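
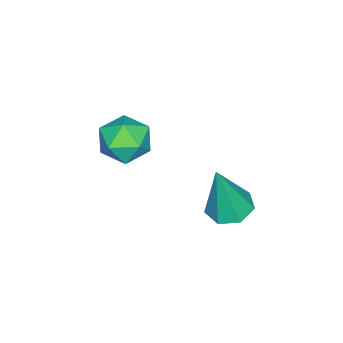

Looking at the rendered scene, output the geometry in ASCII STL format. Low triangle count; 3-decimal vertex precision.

solid 
facet normal -0.744 0.660 -0.102
outer loop
vertex -3.602 -2.571 2.881
vertex -4.094 -3.109 2.987
vertex -3.835 -2.728 3.562
endloop
endfacet
facet normal -0.162 0.972 0.169
outer loop
vertex -3.602 -2.571 2.881
vertex -3.835 -2.728 3.562
vertex -3.123 -2.588 3.44
endloop
endfacet
facet normal 0.374 0.880 -0.294
outer loop
vertex -3.602 -2.571 2.881
vertex -3.123 -2.588 3.44
vertex -2.942 -2.882 2.79
endloop
endfacet
facet normal 0.124 0.511 -0.851
outer loop
vertex -3.602 -2.571 2.881
vertex -2.942 -2.882 2.79
vertex -3.542 -3.203 2.51
endloop
endfacet
facet normal -0.568 0.376 -0.732
outer loop
vertex -3.602 -2.571 2.881
vertex -3.542 -3.203 2.51
vertex -4.094 -3.109 2.987
endloop
endfacet
facet normal 0.008 0.632 0.775
outer loop
vertex -3.123 -2.588 3.44
vertex -3.835 -2.728 3.562
vertex -3.318 -3.137 3.89
endloop
endfacet
facet normal -0.933 0.128 0.335
outer loop
vertex -3.835 -2.728 3.562
vertex -4.094 -3.109 2.987
vertex -3.918 -3.458 3.61
endloop
endfacet
facet normal -0.649 -0.331 -0.685
outer loop
vertex -4.094 -3.109 2.987
vertex -3.542 -3.203 2.51
vertex -3.737 -3.752 2.96
endloop
endfacet
facet normal 0.468 -0.111 -0.877
outer loop
vertex -3.542 -3.203 2.51
vertex -2.942 -2.882 2.79
vertex -3.025 -3.612 2.838
endloop
endfacet
facet normal 0.874 0.484 0.024
outer loop
vertex -2.942 -2.882 2.79
vertex -3.123 -2.588 3.44
vertex -2.766 -3.231 3.413
endloop
endfacet
facet normal -0.124 -0.511 0.851
outer loop
vertex -3.258 -3.769 3.519
vertex -3.318 -3.137 3.89
vertex -3.918 -3.458 3.61
endloop
endfacet
facet normal -0.374 -0.880 0.294
outer loop
vertex -3.258 -3.769 3.519
vertex -3.918 -3.458 3.61
vertex -3.737 -3.752 2.96
endloop
endfacet
facet normal 0.162 -0.972 -0.169
outer loop
vertex -3.258 -3.769 3.519
vertex -3.737 -3.752 2.96
vertex -3.025 -3.612 2.838
endloop
endfacet
facet normal 0.744 -0.660 0.102
outer loop
vertex -3.258 -3.769 3.519
vertex -3.025 -3.612 2.838
vertex -2.766 -3.231 3.413
endloop
endfacet
facet normal 0.568 -0.376 0.732
outer loop
vertex -3.258 -3.769 3.519
vertex -2.766 -3.231 3.413
vertex -3.318 -3.137 3.89
endloop
endfacet
facet normal -0.468 0.111 0.877
outer loop
vertex -3.918 -3.458 3.61
vertex -3.318 -3.137 3.89
vertex -3.835 -2.728 3.562
endloop
endfacet
facet normal -0.874 -0.484 -0.024
outer loop
vertex -3.737 -3.752 2.96
vertex -3.918 -3.458 3.61
vertex -4.094 -3.109 2.987
endloop
endfacet
facet normal -0.008 -0.632 -0.775
outer loop
vertex -3.025 -3.612 2.838
vertex -3.737 -3.752 2.96
vertex -3.542 -3.203 2.51
endloop
endfacet
facet normal 0.933 -0.128 -0.335
outer loop
vertex -2.766 -3.231 3.413
vertex -3.025 -3.612 2.838
vertex -2.942 -2.882 2.79
endloop
endfacet
facet normal 0.649 0.331 0.685
outer loop
vertex -3.318 -3.137 3.89
vertex -2.766 -3.231 3.413
vertex -3.123 -2.588 3.44
endloop
endfacet
facet normal -0.240 0.102 -0.966
outer loop
vertex -3.136 0.079 1.739
vertex -3.522 -0.404 1.784
vertex -3.642 0.197 1.877
endloop
endfacet
facet normal 0.301 0.889 0.344
outer loop
vertex -3.136 0.079 1.739
vertex -3.642 0.197 1.877
vertex -3.118 -0.576 3.416
endloop
endfacet
facet normal -0.239 0.102 -0.966
outer loop
vertex -3.642 0.197 1.877
vertex -3.522 -0.404 1.784
vertex -4.058 -0.137 1.945
endloop
endfacet
facet normal -0.482 0.706 0.519
outer loop
vertex -3.642 0.197 1.877
vertex -4.058 -0.137 1.945
vertex -3.118 -0.576 3.416
endloop
endfacet
facet normal -0.239 0.103 -0.966
outer loop
vertex -4.058 -0.137 1.945
vertex -3.522 -0.404 1.784
vertex -4.07 -0.672 1.891
endloop
endfacet
facet normal -0.847 -0.035 0.531
outer loop
vertex -4.058 -0.137 1.945
vertex -4.07 -0.672 1.891
vertex -3.118 -0.576 3.416
endloop
endfacet
facet normal -0.239 0.102 -0.966
outer loop
vertex -4.07 -0.672 1.891
vertex -3.522 -0.404 1.784
vertex -3.67 -1.005 1.757
endloop
endfacet
facet normal -0.517 -0.771 0.371
outer loop
vertex -4.07 -0.672 1.891
vertex -3.67 -1.005 1.757
vertex -3.118 -0.576 3.416
endloop
endfacet
facet normal -0.239 0.102 -0.966
outer loop
vertex -3.67 -1.005 1.757
vertex -3.522 -0.404 1.784
vertex -3.158 -0.885 1.643
endloop
endfacet
facet normal 0.259 -0.953 0.160
outer loop
vertex -3.67 -1.005 1.757
vertex -3.158 -0.885 1.643
vertex -3.118 -0.576 3.416
endloop
endfacet
facet normal -0.239 0.102 -0.966
outer loop
vertex -3.158 -0.885 1.643
vertex -3.522 -0.404 1.784
vertex -2.92 -0.403 1.635
endloop
endfacet
facet normal 0.896 -0.441 0.057
outer loop
vertex -3.158 -0.885 1.643
vertex -2.92 -0.403 1.635
vertex -3.118 -0.576 3.416
endloop
endfacet
facet normal -0.239 0.101 -0.966
outer loop
vertex -2.92 -0.403 1.635
vertex -3.522 -0.404 1.784
vertex -3.136 0.079 1.739
endloop
endfacet
facet normal 0.915 0.380 0.139
outer loop
vertex -2.92 -0.403 1.635
vertex -3.136 0.079 1.739
vertex -3.118 -0.576 3.416
endloop
endfacet

endsolid


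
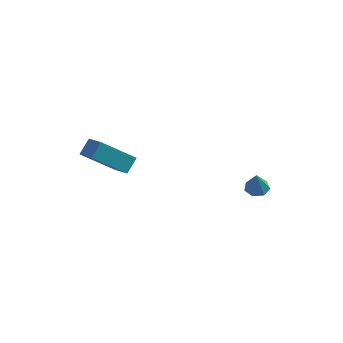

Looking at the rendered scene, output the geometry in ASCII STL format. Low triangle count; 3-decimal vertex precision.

solid 
facet normal -0.784 0.545 -0.298
outer loop
vertex -4.121 -4.544 3.027
vertex -3.92 -3.909 3.661
vertex -2.888 -3.537 1.627
endloop
endfacet
facet normal -0.218 -0.691 -0.689
outer loop
vertex -2.12 -4.071 1.919
vertex -4.121 -4.544 3.027
vertex -2.888 -3.537 1.627
endloop
endfacet
facet normal -0.784 0.545 -0.298
outer loop
vertex -2.888 -3.537 1.627
vertex -3.92 -3.909 3.661
vertex -2.687 -2.901 2.261
endloop
endfacet
facet normal 0.581 0.475 -0.661
outer loop
vertex -2.687 -2.901 2.261
vertex -2.12 -4.071 1.919
vertex -2.888 -3.537 1.627
endloop
endfacet
facet normal -0.581 -0.475 0.660
outer loop
vertex -4.121 -4.544 3.027
vertex -3.152 -4.443 3.953
vertex -3.92 -3.909 3.661
endloop
endfacet
facet normal -0.219 -0.690 -0.690
outer loop
vertex -3.353 -5.079 3.319
vertex -4.121 -4.544 3.027
vertex -2.12 -4.071 1.919
endloop
endfacet
facet normal -0.582 -0.475 0.661
outer loop
vertex -3.353 -5.079 3.319
vertex -3.152 -4.443 3.953
vertex -4.121 -4.544 3.027
endloop
endfacet
facet normal 0.218 0.691 0.689
outer loop
vertex -3.92 -3.909 3.661
vertex -3.152 -4.443 3.953
vertex -2.687 -2.901 2.261
endloop
endfacet
facet normal 0.582 0.475 -0.660
outer loop
vertex -1.919 -3.436 2.553
vertex -2.12 -4.071 1.919
vertex -2.687 -2.901 2.261
endloop
endfacet
facet normal 0.219 0.690 0.689
outer loop
vertex -2.687 -2.901 2.261
vertex -3.152 -4.443 3.953
vertex -1.919 -3.436 2.553
endloop
endfacet
facet normal 0.784 -0.545 0.298
outer loop
vertex -1.919 -3.436 2.553
vertex -3.353 -5.079 3.319
vertex -2.12 -4.071 1.919
endloop
endfacet
facet normal 0.784 -0.545 0.298
outer loop
vertex -3.152 -4.443 3.953
vertex -3.353 -5.079 3.319
vertex -1.919 -3.436 2.553
endloop
endfacet
facet normal -0.077 0.349 -0.934
outer loop
vertex 3.077 -0.666 -0.645
vertex 2.643 -0.305 -0.474
vertex 3.224 -0.203 -0.484
endloop
endfacet
facet normal 0.907 -0.363 0.215
outer loop
vertex 3.077 -0.666 -0.645
vertex 3.224 -0.203 -0.484
vertex 2.737 -0.735 0.674
endloop
endfacet
facet normal -0.078 0.350 -0.933
outer loop
vertex 3.224 -0.203 -0.484
vertex 2.643 -0.305 -0.474
vertex 2.933 0.183 -0.315
endloop
endfacet
facet normal 0.783 0.371 0.500
outer loop
vertex 3.224 -0.203 -0.484
vertex 2.933 0.183 -0.315
vertex 2.737 -0.735 0.674
endloop
endfacet
facet normal -0.077 0.350 -0.934
outer loop
vertex 2.933 0.183 -0.315
vertex 2.643 -0.305 -0.474
vertex 2.424 0.202 -0.266
endloop
endfacet
facet normal 0.093 0.720 0.687
outer loop
vertex 2.933 0.183 -0.315
vertex 2.424 0.202 -0.266
vertex 2.737 -0.735 0.674
endloop
endfacet
facet normal -0.076 0.350 -0.934
outer loop
vertex 2.424 0.202 -0.266
vertex 2.643 -0.305 -0.474
vertex 2.08 -0.161 -0.374
endloop
endfacet
facet normal -0.646 0.423 0.636
outer loop
vertex 2.424 0.202 -0.266
vertex 2.08 -0.161 -0.374
vertex 2.737 -0.735 0.674
endloop
endfacet
facet normal -0.076 0.350 -0.934
outer loop
vertex 2.08 -0.161 -0.374
vertex 2.643 -0.305 -0.474
vertex 2.159 -0.632 -0.557
endloop
endfacet
facet normal -0.874 -0.296 0.385
outer loop
vertex 2.08 -0.161 -0.374
vertex 2.159 -0.632 -0.557
vertex 2.737 -0.735 0.674
endloop
endfacet
facet normal -0.077 0.351 -0.933
outer loop
vertex 2.159 -0.632 -0.557
vertex 2.643 -0.305 -0.474
vertex 2.603 -0.857 -0.678
endloop
endfacet
facet normal -0.422 -0.898 0.123
outer loop
vertex 2.159 -0.632 -0.557
vertex 2.603 -0.857 -0.678
vertex 2.737 -0.735 0.674
endloop
endfacet
facet normal -0.076 0.350 -0.933
outer loop
vertex 2.603 -0.857 -0.678
vertex 2.643 -0.305 -0.474
vertex 3.077 -0.666 -0.645
endloop
endfacet
facet normal 0.371 -0.928 0.047
outer loop
vertex 2.603 -0.857 -0.678
vertex 3.077 -0.666 -0.645
vertex 2.737 -0.735 0.674
endloop
endfacet

endsolid


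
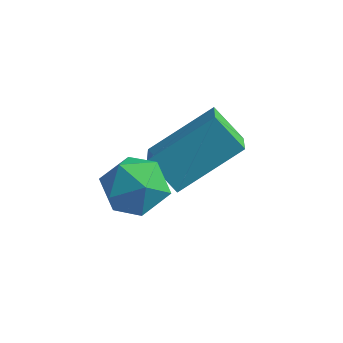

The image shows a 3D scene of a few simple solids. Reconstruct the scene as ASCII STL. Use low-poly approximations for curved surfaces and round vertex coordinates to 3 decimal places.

solid 
facet normal -0.732 0.084 0.676
outer loop
vertex 0.669 2.376 2.829
vertex 0.299 3.113 2.337
vertex -0.24 1.345 1.972
endloop
endfacet
facet normal 0.386 -0.767 0.513
outer loop
vertex 0.441 1.267 1.343
vertex 0.669 2.376 2.829
vertex -0.24 1.345 1.972
endloop
endfacet
facet normal -0.733 0.084 0.675
outer loop
vertex -0.24 1.345 1.972
vertex 0.299 3.113 2.337
vertex -0.61 2.082 1.479
endloop
endfacet
facet normal -0.562 -0.636 -0.529
outer loop
vertex -0.61 2.082 1.479
vertex 0.441 1.267 1.343
vertex -0.24 1.345 1.972
endloop
endfacet
facet normal 0.562 0.636 0.530
outer loop
vertex 0.669 2.376 2.829
vertex 0.98 3.035 1.708
vertex 0.299 3.113 2.337
endloop
endfacet
facet normal 0.385 -0.767 0.513
outer loop
vertex 1.35 2.298 2.201
vertex 0.669 2.376 2.829
vertex 0.441 1.267 1.343
endloop
endfacet
facet normal 0.561 0.636 0.530
outer loop
vertex 1.35 2.298 2.201
vertex 0.98 3.035 1.708
vertex 0.669 2.376 2.829
endloop
endfacet
facet normal -0.386 0.767 -0.513
outer loop
vertex 0.299 3.113 2.337
vertex 0.98 3.035 1.708
vertex -0.61 2.082 1.479
endloop
endfacet
facet normal -0.561 -0.636 -0.530
outer loop
vertex 0.071 2.004 0.851
vertex 0.441 1.267 1.343
vertex -0.61 2.082 1.479
endloop
endfacet
facet normal -0.386 0.767 -0.513
outer loop
vertex -0.61 2.082 1.479
vertex 0.98 3.035 1.708
vertex 0.071 2.004 0.851
endloop
endfacet
facet normal 0.732 -0.083 -0.676
outer loop
vertex 0.071 2.004 0.851
vertex 1.35 2.298 2.201
vertex 0.441 1.267 1.343
endloop
endfacet
facet normal 0.732 -0.084 -0.676
outer loop
vertex 0.98 3.035 1.708
vertex 1.35 2.298 2.201
vertex 0.071 2.004 0.851
endloop
endfacet
facet normal -0.821 0.163 0.547
outer loop
vertex -0.786 0.464 1.948
vertex -0.374 0.498 2.556
vertex -0.51 1.109 2.17
endloop
endfacet
facet normal -0.899 0.423 -0.112
outer loop
vertex -0.786 0.464 1.948
vertex -0.51 1.109 2.17
vertex -0.504 0.933 1.455
endloop
endfacet
facet normal -0.811 -0.115 -0.573
outer loop
vertex -0.786 0.464 1.948
vertex -0.504 0.933 1.455
vertex -0.363 0.212 1.4
endloop
endfacet
facet normal -0.679 -0.707 -0.199
outer loop
vertex -0.786 0.464 1.948
vertex -0.363 0.212 1.4
vertex -0.283 -0.056 2.081
endloop
endfacet
facet normal -0.685 -0.536 0.494
outer loop
vertex -0.786 0.464 1.948
vertex -0.283 -0.056 2.081
vertex -0.374 0.498 2.556
endloop
endfacet
facet normal -0.378 0.898 -0.224
outer loop
vertex -0.504 0.933 1.455
vertex -0.51 1.109 2.17
vertex 0.083 1.256 1.759
endloop
endfacet
facet normal -0.252 0.476 0.842
outer loop
vertex -0.51 1.109 2.17
vertex -0.374 0.498 2.556
vertex 0.163 0.988 2.44
endloop
endfacet
facet normal -0.032 -0.654 0.756
outer loop
vertex -0.374 0.498 2.556
vertex -0.283 -0.056 2.081
vertex 0.304 0.267 2.385
endloop
endfacet
facet normal -0.021 -0.931 -0.364
outer loop
vertex -0.283 -0.056 2.081
vertex -0.363 0.212 1.4
vertex 0.31 0.091 1.67
endloop
endfacet
facet normal -0.235 0.028 -0.971
outer loop
vertex -0.363 0.212 1.4
vertex -0.504 0.933 1.455
vertex 0.174 0.702 1.284
endloop
endfacet
facet normal 0.679 0.707 0.199
outer loop
vertex 0.586 0.736 1.892
vertex 0.083 1.256 1.759
vertex 0.163 0.988 2.44
endloop
endfacet
facet normal 0.811 0.115 0.573
outer loop
vertex 0.586 0.736 1.892
vertex 0.163 0.988 2.44
vertex 0.304 0.267 2.385
endloop
endfacet
facet normal 0.899 -0.423 0.112
outer loop
vertex 0.586 0.736 1.892
vertex 0.304 0.267 2.385
vertex 0.31 0.091 1.67
endloop
endfacet
facet normal 0.821 -0.163 -0.547
outer loop
vertex 0.586 0.736 1.892
vertex 0.31 0.091 1.67
vertex 0.174 0.702 1.284
endloop
endfacet
facet normal 0.685 0.536 -0.494
outer loop
vertex 0.586 0.736 1.892
vertex 0.174 0.702 1.284
vertex 0.083 1.256 1.759
endloop
endfacet
facet normal 0.021 0.931 0.364
outer loop
vertex 0.163 0.988 2.44
vertex 0.083 1.256 1.759
vertex -0.51 1.109 2.17
endloop
endfacet
facet normal 0.235 -0.028 0.971
outer loop
vertex 0.304 0.267 2.385
vertex 0.163 0.988 2.44
vertex -0.374 0.498 2.556
endloop
endfacet
facet normal 0.378 -0.898 0.224
outer loop
vertex 0.31 0.091 1.67
vertex 0.304 0.267 2.385
vertex -0.283 -0.056 2.081
endloop
endfacet
facet normal 0.252 -0.476 -0.842
outer loop
vertex 0.174 0.702 1.284
vertex 0.31 0.091 1.67
vertex -0.363 0.212 1.4
endloop
endfacet
facet normal 0.032 0.654 -0.756
outer loop
vertex 0.083 1.256 1.759
vertex 0.174 0.702 1.284
vertex -0.504 0.933 1.455
endloop
endfacet

endsolid


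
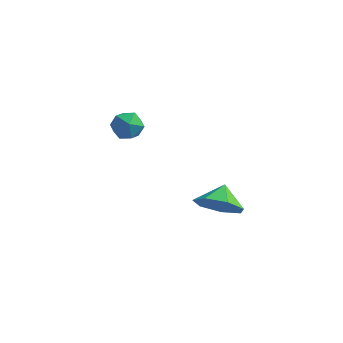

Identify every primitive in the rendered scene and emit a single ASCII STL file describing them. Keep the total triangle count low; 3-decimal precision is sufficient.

solid 
facet normal 0.074 -0.820 -0.567
outer loop
vertex 4.178 -4.731 -2.236
vertex 3.658 -4.278 -2.959
vertex 4.647 -4.288 -2.816
endloop
endfacet
facet normal 0.579 0.351 0.736
outer loop
vertex 4.178 -4.731 -2.236
vertex 4.647 -4.288 -2.816
vertex 3.582 -3.442 -2.381
endloop
endfacet
facet normal 0.074 -0.821 -0.566
outer loop
vertex 4.647 -4.288 -2.816
vertex 3.658 -4.278 -2.959
vertex 4.371 -3.838 -3.504
endloop
endfacet
facet normal 0.659 0.723 0.208
outer loop
vertex 4.647 -4.288 -2.816
vertex 4.371 -3.838 -3.504
vertex 3.582 -3.442 -2.381
endloop
endfacet
facet normal 0.074 -0.821 -0.566
outer loop
vertex 4.371 -3.838 -3.504
vertex 3.658 -4.278 -2.959
vertex 3.558 -3.719 -3.782
endloop
endfacet
facet normal 0.206 0.959 -0.193
outer loop
vertex 4.371 -3.838 -3.504
vertex 3.558 -3.719 -3.782
vertex 3.582 -3.442 -2.381
endloop
endfacet
facet normal 0.074 -0.821 -0.566
outer loop
vertex 3.558 -3.719 -3.782
vertex 3.658 -4.278 -2.959
vertex 2.82 -4.022 -3.44
endloop
endfacet
facet normal -0.440 0.882 -0.167
outer loop
vertex 3.558 -3.719 -3.782
vertex 2.82 -4.022 -3.44
vertex 3.582 -3.442 -2.381
endloop
endfacet
facet normal 0.075 -0.821 -0.567
outer loop
vertex 2.82 -4.022 -3.44
vertex 3.658 -4.278 -2.959
vertex 2.713 -4.518 -2.736
endloop
endfacet
facet normal -0.791 0.550 0.268
outer loop
vertex 2.82 -4.022 -3.44
vertex 2.713 -4.518 -2.736
vertex 3.582 -3.442 -2.381
endloop
endfacet
facet normal 0.074 -0.820 -0.567
outer loop
vertex 2.713 -4.518 -2.736
vertex 3.658 -4.278 -2.959
vertex 3.317 -4.834 -2.2
endloop
endfacet
facet normal -0.584 0.213 0.783
outer loop
vertex 2.713 -4.518 -2.736
vertex 3.317 -4.834 -2.2
vertex 3.582 -3.442 -2.381
endloop
endfacet
facet normal 0.074 -0.820 -0.567
outer loop
vertex 3.317 -4.834 -2.2
vertex 3.658 -4.278 -2.959
vertex 4.178 -4.731 -2.236
endloop
endfacet
facet normal 0.027 0.124 0.992
outer loop
vertex 3.317 -4.834 -2.2
vertex 4.178 -4.731 -2.236
vertex 3.582 -3.442 -2.381
endloop
endfacet
facet normal -0.809 0.553 -0.202
outer loop
vertex -1.234 -1.586 -1.801
vertex -1.66 -2.074 -1.431
vertex -1.355 -1.496 -1.07
endloop
endfacet
facet normal -0.227 0.961 -0.156
outer loop
vertex -1.234 -1.586 -1.801
vertex -1.355 -1.496 -1.07
vertex -0.674 -1.381 -1.352
endloop
endfacet
facet normal 0.245 0.729 -0.639
outer loop
vertex -1.234 -1.586 -1.801
vertex -0.674 -1.381 -1.352
vertex -0.557 -1.889 -1.887
endloop
endfacet
facet normal -0.045 0.177 -0.983
outer loop
vertex -1.234 -1.586 -1.801
vertex -0.557 -1.889 -1.887
vertex -1.167 -2.317 -1.936
endloop
endfacet
facet normal -0.697 0.068 -0.713
outer loop
vertex -1.234 -1.586 -1.801
vertex -1.167 -2.317 -1.936
vertex -1.66 -2.074 -1.431
endloop
endfacet
facet normal 0.057 0.869 0.492
outer loop
vertex -0.674 -1.381 -1.352
vertex -1.355 -1.496 -1.07
vertex -0.753 -1.743 -0.704
endloop
endfacet
facet normal -0.885 0.206 0.417
outer loop
vertex -1.355 -1.496 -1.07
vertex -1.66 -2.074 -1.431
vertex -1.363 -2.171 -0.753
endloop
endfacet
facet normal -0.705 -0.579 -0.409
outer loop
vertex -1.66 -2.074 -1.431
vertex -1.167 -2.317 -1.936
vertex -1.246 -2.679 -1.288
endloop
endfacet
facet normal 0.350 -0.402 -0.846
outer loop
vertex -1.167 -2.317 -1.936
vertex -0.557 -1.889 -1.887
vertex -0.565 -2.564 -1.57
endloop
endfacet
facet normal 0.821 0.493 -0.289
outer loop
vertex -0.557 -1.889 -1.887
vertex -0.674 -1.381 -1.352
vertex -0.26 -1.986 -1.209
endloop
endfacet
facet normal 0.045 -0.177 0.983
outer loop
vertex -0.686 -2.474 -0.839
vertex -0.753 -1.743 -0.704
vertex -1.363 -2.171 -0.753
endloop
endfacet
facet normal -0.245 -0.729 0.639
outer loop
vertex -0.686 -2.474 -0.839
vertex -1.363 -2.171 -0.753
vertex -1.246 -2.679 -1.288
endloop
endfacet
facet normal 0.227 -0.961 0.156
outer loop
vertex -0.686 -2.474 -0.839
vertex -1.246 -2.679 -1.288
vertex -0.565 -2.564 -1.57
endloop
endfacet
facet normal 0.809 -0.553 0.202
outer loop
vertex -0.686 -2.474 -0.839
vertex -0.565 -2.564 -1.57
vertex -0.26 -1.986 -1.209
endloop
endfacet
facet normal 0.697 -0.068 0.713
outer loop
vertex -0.686 -2.474 -0.839
vertex -0.26 -1.986 -1.209
vertex -0.753 -1.743 -0.704
endloop
endfacet
facet normal -0.350 0.402 0.846
outer loop
vertex -1.363 -2.171 -0.753
vertex -0.753 -1.743 -0.704
vertex -1.355 -1.496 -1.07
endloop
endfacet
facet normal -0.821 -0.493 0.289
outer loop
vertex -1.246 -2.679 -1.288
vertex -1.363 -2.171 -0.753
vertex -1.66 -2.074 -1.431
endloop
endfacet
facet normal -0.057 -0.869 -0.492
outer loop
vertex -0.565 -2.564 -1.57
vertex -1.246 -2.679 -1.288
vertex -1.167 -2.317 -1.936
endloop
endfacet
facet normal 0.885 -0.206 -0.417
outer loop
vertex -0.26 -1.986 -1.209
vertex -0.565 -2.564 -1.57
vertex -0.557 -1.889 -1.887
endloop
endfacet
facet normal 0.705 0.579 0.409
outer loop
vertex -0.753 -1.743 -0.704
vertex -0.26 -1.986 -1.209
vertex -0.674 -1.381 -1.352
endloop
endfacet

endsolid


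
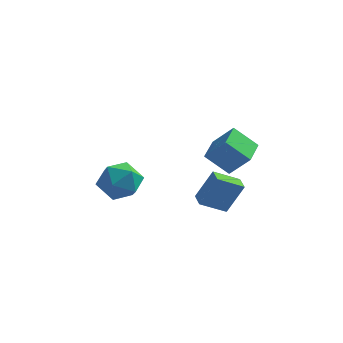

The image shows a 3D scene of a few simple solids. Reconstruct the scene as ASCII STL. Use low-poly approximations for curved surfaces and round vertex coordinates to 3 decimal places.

solid 
facet normal -0.798 -0.377 0.471
outer loop
vertex 2.892 -2.173 -2.134
vertex 2.539 -1.422 -2.13
vertex 2.173 -2.502 -3.616
endloop
endfacet
facet normal 0.425 -0.905 -0.005
outer loop
vertex 3.281 -1.978 -4.27
vertex 2.892 -2.173 -2.134
vertex 2.173 -2.502 -3.616
endloop
endfacet
facet normal -0.798 -0.377 0.471
outer loop
vertex 2.173 -2.502 -3.616
vertex 2.539 -1.422 -2.13
vertex 1.82 -1.751 -3.612
endloop
endfacet
facet normal -0.428 -0.196 -0.882
outer loop
vertex 1.82 -1.751 -3.612
vertex 3.281 -1.978 -4.27
vertex 2.173 -2.502 -3.616
endloop
endfacet
facet normal 0.428 0.196 0.882
outer loop
vertex 2.892 -2.173 -2.134
vertex 3.647 -0.898 -2.784
vertex 2.539 -1.422 -2.13
endloop
endfacet
facet normal 0.425 -0.905 -0.005
outer loop
vertex 4.0 -1.649 -2.788
vertex 2.892 -2.173 -2.134
vertex 3.281 -1.978 -4.27
endloop
endfacet
facet normal 0.428 0.196 0.882
outer loop
vertex 4.0 -1.649 -2.788
vertex 3.647 -0.898 -2.784
vertex 2.892 -2.173 -2.134
endloop
endfacet
facet normal -0.425 0.905 0.005
outer loop
vertex 2.539 -1.422 -2.13
vertex 3.647 -0.898 -2.784
vertex 1.82 -1.751 -3.612
endloop
endfacet
facet normal -0.428 -0.196 -0.882
outer loop
vertex 2.928 -1.227 -4.266
vertex 3.281 -1.978 -4.27
vertex 1.82 -1.751 -3.612
endloop
endfacet
facet normal -0.425 0.905 0.005
outer loop
vertex 1.82 -1.751 -3.612
vertex 3.647 -0.898 -2.784
vertex 2.928 -1.227 -4.266
endloop
endfacet
facet normal 0.798 0.377 -0.471
outer loop
vertex 2.928 -1.227 -4.266
vertex 4.0 -1.649 -2.788
vertex 3.281 -1.978 -4.27
endloop
endfacet
facet normal 0.798 0.377 -0.471
outer loop
vertex 3.647 -0.898 -2.784
vertex 4.0 -1.649 -2.788
vertex 2.928 -1.227 -4.266
endloop
endfacet
facet normal -0.753 -0.019 0.658
outer loop
vertex 3.622 -4.156 1.383
vertex 3.694 -2.774 1.506
vertex 2.697 -4.014 0.328
endloop
endfacet
facet normal -0.051 -0.995 -0.089
outer loop
vertex 3.766 -3.986 -0.606
vertex 3.622 -4.156 1.383
vertex 2.697 -4.014 0.328
endloop
endfacet
facet normal -0.753 -0.019 0.658
outer loop
vertex 2.697 -4.014 0.328
vertex 3.694 -2.774 1.506
vertex 2.769 -2.632 0.451
endloop
endfacet
facet normal -0.656 0.101 -0.748
outer loop
vertex 2.769 -2.632 0.451
vertex 3.766 -3.986 -0.606
vertex 2.697 -4.014 0.328
endloop
endfacet
facet normal 0.656 -0.101 0.748
outer loop
vertex 3.622 -4.156 1.383
vertex 4.763 -2.746 0.572
vertex 3.694 -2.774 1.506
endloop
endfacet
facet normal -0.051 -0.995 -0.089
outer loop
vertex 4.691 -4.128 0.449
vertex 3.622 -4.156 1.383
vertex 3.766 -3.986 -0.606
endloop
endfacet
facet normal 0.656 -0.101 0.748
outer loop
vertex 4.691 -4.128 0.449
vertex 4.763 -2.746 0.572
vertex 3.622 -4.156 1.383
endloop
endfacet
facet normal 0.051 0.995 0.089
outer loop
vertex 3.694 -2.774 1.506
vertex 4.763 -2.746 0.572
vertex 2.769 -2.632 0.451
endloop
endfacet
facet normal -0.656 0.101 -0.748
outer loop
vertex 3.838 -2.604 -0.483
vertex 3.766 -3.986 -0.606
vertex 2.769 -2.632 0.451
endloop
endfacet
facet normal 0.051 0.995 0.089
outer loop
vertex 2.769 -2.632 0.451
vertex 4.763 -2.746 0.572
vertex 3.838 -2.604 -0.483
endloop
endfacet
facet normal 0.753 0.019 -0.658
outer loop
vertex 3.838 -2.604 -0.483
vertex 4.691 -4.128 0.449
vertex 3.766 -3.986 -0.606
endloop
endfacet
facet normal 0.753 0.019 -0.658
outer loop
vertex 4.763 -2.746 0.572
vertex 4.691 -4.128 0.449
vertex 3.838 -2.604 -0.483
endloop
endfacet
facet normal -0.950 0.162 -0.268
outer loop
vertex -2.125 -1.775 -3.759
vertex -2.476 -2.531 -2.973
vertex -2.366 -1.425 -2.695
endloop
endfacet
facet normal -0.554 0.746 -0.371
outer loop
vertex -2.125 -1.775 -3.759
vertex -2.366 -1.425 -2.695
vertex -1.446 -1.012 -3.239
endloop
endfacet
facet normal -0.022 0.577 -0.817
outer loop
vertex -2.125 -1.775 -3.759
vertex -1.446 -1.012 -3.239
vertex -0.987 -1.864 -3.853
endloop
endfacet
facet normal -0.090 -0.112 -0.990
outer loop
vertex -2.125 -1.775 -3.759
vertex -0.987 -1.864 -3.853
vertex -1.623 -2.803 -3.689
endloop
endfacet
facet normal -0.664 -0.368 -0.651
outer loop
vertex -2.125 -1.775 -3.759
vertex -1.623 -2.803 -3.689
vertex -2.476 -2.531 -2.973
endloop
endfacet
facet normal -0.266 0.929 0.256
outer loop
vertex -1.446 -1.012 -3.239
vertex -2.366 -1.425 -2.695
vertex -1.377 -1.297 -2.131
endloop
endfacet
facet normal -0.907 -0.016 0.422
outer loop
vertex -2.366 -1.425 -2.695
vertex -2.476 -2.531 -2.973
vertex -2.013 -2.236 -1.967
endloop
endfacet
facet normal -0.444 -0.874 -0.197
outer loop
vertex -2.476 -2.531 -2.973
vertex -1.623 -2.803 -3.689
vertex -1.554 -3.088 -2.581
endloop
endfacet
facet normal 0.484 -0.458 -0.745
outer loop
vertex -1.623 -2.803 -3.689
vertex -0.987 -1.864 -3.853
vertex -0.634 -2.675 -3.125
endloop
endfacet
facet normal 0.594 0.656 -0.466
outer loop
vertex -0.987 -1.864 -3.853
vertex -1.446 -1.012 -3.239
vertex -0.524 -1.569 -2.847
endloop
endfacet
facet normal 0.090 0.112 0.990
outer loop
vertex -0.875 -2.325 -2.061
vertex -1.377 -1.297 -2.131
vertex -2.013 -2.236 -1.967
endloop
endfacet
facet normal 0.022 -0.577 0.817
outer loop
vertex -0.875 -2.325 -2.061
vertex -2.013 -2.236 -1.967
vertex -1.554 -3.088 -2.581
endloop
endfacet
facet normal 0.554 -0.746 0.371
outer loop
vertex -0.875 -2.325 -2.061
vertex -1.554 -3.088 -2.581
vertex -0.634 -2.675 -3.125
endloop
endfacet
facet normal 0.950 -0.162 0.268
outer loop
vertex -0.875 -2.325 -2.061
vertex -0.634 -2.675 -3.125
vertex -0.524 -1.569 -2.847
endloop
endfacet
facet normal 0.664 0.368 0.651
outer loop
vertex -0.875 -2.325 -2.061
vertex -0.524 -1.569 -2.847
vertex -1.377 -1.297 -2.131
endloop
endfacet
facet normal -0.484 0.458 0.745
outer loop
vertex -2.013 -2.236 -1.967
vertex -1.377 -1.297 -2.131
vertex -2.366 -1.425 -2.695
endloop
endfacet
facet normal -0.594 -0.656 0.466
outer loop
vertex -1.554 -3.088 -2.581
vertex -2.013 -2.236 -1.967
vertex -2.476 -2.531 -2.973
endloop
endfacet
facet normal 0.266 -0.929 -0.256
outer loop
vertex -0.634 -2.675 -3.125
vertex -1.554 -3.088 -2.581
vertex -1.623 -2.803 -3.689
endloop
endfacet
facet normal 0.907 0.016 -0.422
outer loop
vertex -0.524 -1.569 -2.847
vertex -0.634 -2.675 -3.125
vertex -0.987 -1.864 -3.853
endloop
endfacet
facet normal 0.444 0.874 0.197
outer loop
vertex -1.377 -1.297 -2.131
vertex -0.524 -1.569 -2.847
vertex -1.446 -1.012 -3.239
endloop
endfacet

endsolid


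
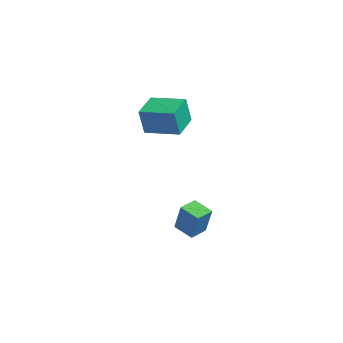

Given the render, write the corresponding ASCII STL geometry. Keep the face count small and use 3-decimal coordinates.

solid 
facet normal -0.829 -0.403 0.388
outer loop
vertex 2.485 -4.418 -2.707
vertex 2.086 -3.402 -2.504
vertex 1.654 -4.394 -4.46
endloop
endfacet
facet normal 0.360 -0.915 -0.183
outer loop
vertex 2.714 -3.878 -4.956
vertex 2.485 -4.418 -2.707
vertex 1.654 -4.394 -4.46
endloop
endfacet
facet normal -0.829 -0.404 0.388
outer loop
vertex 1.654 -4.394 -4.46
vertex 2.086 -3.402 -2.504
vertex 1.254 -3.378 -4.257
endloop
endfacet
facet normal -0.429 0.012 -0.903
outer loop
vertex 1.254 -3.378 -4.257
vertex 2.714 -3.878 -4.956
vertex 1.654 -4.394 -4.46
endloop
endfacet
facet normal 0.429 -0.012 0.903
outer loop
vertex 2.485 -4.418 -2.707
vertex 3.146 -2.886 -3.0
vertex 2.086 -3.402 -2.504
endloop
endfacet
facet normal 0.359 -0.915 -0.183
outer loop
vertex 3.546 -3.902 -3.203
vertex 2.485 -4.418 -2.707
vertex 2.714 -3.878 -4.956
endloop
endfacet
facet normal 0.428 -0.012 0.904
outer loop
vertex 3.546 -3.902 -3.203
vertex 3.146 -2.886 -3.0
vertex 2.485 -4.418 -2.707
endloop
endfacet
facet normal -0.360 0.915 0.183
outer loop
vertex 2.086 -3.402 -2.504
vertex 3.146 -2.886 -3.0
vertex 1.254 -3.378 -4.257
endloop
endfacet
facet normal -0.428 0.012 -0.904
outer loop
vertex 2.315 -2.862 -4.753
vertex 2.714 -3.878 -4.956
vertex 1.254 -3.378 -4.257
endloop
endfacet
facet normal -0.359 0.915 0.183
outer loop
vertex 1.254 -3.378 -4.257
vertex 3.146 -2.886 -3.0
vertex 2.315 -2.862 -4.753
endloop
endfacet
facet normal 0.829 0.403 -0.388
outer loop
vertex 2.315 -2.862 -4.753
vertex 3.546 -3.902 -3.203
vertex 2.714 -3.878 -4.956
endloop
endfacet
facet normal 0.829 0.404 -0.387
outer loop
vertex 3.146 -2.886 -3.0
vertex 3.546 -3.902 -3.203
vertex 2.315 -2.862 -4.753
endloop
endfacet
facet normal -0.660 0.694 0.289
outer loop
vertex -1.951 -4.134 3.897
vertex -0.426 -2.741 4.037
vertex -2.209 -3.684 2.225
endloop
endfacet
facet normal -0.736 -0.673 -0.068
outer loop
vertex -1.014 -4.939 1.703
vertex -1.951 -4.134 3.897
vertex -2.209 -3.684 2.225
endloop
endfacet
facet normal -0.660 0.693 0.289
outer loop
vertex -2.209 -3.684 2.225
vertex -0.426 -2.741 4.037
vertex -0.684 -2.291 2.366
endloop
endfacet
facet normal -0.147 0.257 -0.955
outer loop
vertex -0.684 -2.291 2.366
vertex -1.014 -4.939 1.703
vertex -2.209 -3.684 2.225
endloop
endfacet
facet normal 0.147 -0.257 0.955
outer loop
vertex -1.951 -4.134 3.897
vertex 0.769 -3.996 3.515
vertex -0.426 -2.741 4.037
endloop
endfacet
facet normal -0.736 -0.673 -0.068
outer loop
vertex -0.756 -5.389 3.374
vertex -1.951 -4.134 3.897
vertex -1.014 -4.939 1.703
endloop
endfacet
facet normal 0.147 -0.258 0.955
outer loop
vertex -0.756 -5.389 3.374
vertex 0.769 -3.996 3.515
vertex -1.951 -4.134 3.897
endloop
endfacet
facet normal 0.736 0.673 0.068
outer loop
vertex -0.426 -2.741 4.037
vertex 0.769 -3.996 3.515
vertex -0.684 -2.291 2.366
endloop
endfacet
facet normal -0.148 0.257 -0.955
outer loop
vertex 0.511 -3.546 1.843
vertex -1.014 -4.939 1.703
vertex -0.684 -2.291 2.366
endloop
endfacet
facet normal 0.736 0.673 0.068
outer loop
vertex -0.684 -2.291 2.366
vertex 0.769 -3.996 3.515
vertex 0.511 -3.546 1.843
endloop
endfacet
facet normal 0.660 -0.694 -0.289
outer loop
vertex 0.511 -3.546 1.843
vertex -0.756 -5.389 3.374
vertex -1.014 -4.939 1.703
endloop
endfacet
facet normal 0.660 -0.694 -0.289
outer loop
vertex 0.769 -3.996 3.515
vertex -0.756 -5.389 3.374
vertex 0.511 -3.546 1.843
endloop
endfacet

endsolid


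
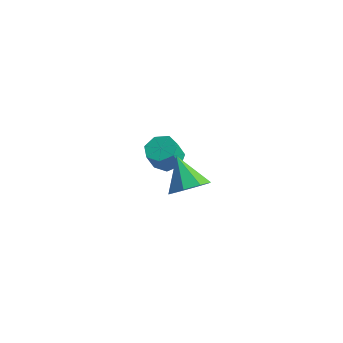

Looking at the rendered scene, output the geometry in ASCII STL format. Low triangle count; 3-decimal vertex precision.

solid 
facet normal -0.033 0.451 -0.892
outer loop
vertex -1.994 1.802 -3.432
vertex -2.57 1.236 -3.697
vertex -2.699 1.984 -3.314
endloop
endfacet
facet normal 0.292 0.858 0.422
outer loop
vertex -1.994 1.802 -3.432
vertex -2.699 1.984 -3.314
vertex -1.953 1.23 -2.298
endloop
endfacet
facet normal 0.292 0.858 0.423
outer loop
vertex -1.953 1.23 -2.298
vertex -2.699 1.984 -3.314
vertex -2.658 1.412 -2.181
endloop
endfacet
facet normal 0.032 -0.450 0.892
outer loop
vertex -1.953 1.23 -2.298
vertex -2.658 1.412 -2.181
vertex -2.53 0.664 -2.563
endloop
endfacet
facet normal -0.032 0.451 -0.892
outer loop
vertex -2.699 1.984 -3.314
vertex -2.57 1.236 -3.697
vertex -3.307 1.603 -3.485
endloop
endfacet
facet normal -0.565 0.728 0.388
outer loop
vertex -2.699 1.984 -3.314
vertex -3.307 1.603 -3.485
vertex -2.658 1.412 -2.181
endloop
endfacet
facet normal -0.565 0.728 0.388
outer loop
vertex -2.658 1.412 -2.181
vertex -3.307 1.603 -3.485
vertex -3.266 1.031 -2.352
endloop
endfacet
facet normal 0.031 -0.450 0.892
outer loop
vertex -2.658 1.412 -2.181
vertex -3.266 1.031 -2.352
vertex -2.53 0.664 -2.563
endloop
endfacet
facet normal -0.032 0.451 -0.892
outer loop
vertex -3.307 1.603 -3.485
vertex -2.57 1.236 -3.697
vertex -3.36 0.946 -3.815
endloop
endfacet
facet normal -0.997 0.050 0.061
outer loop
vertex -3.307 1.603 -3.485
vertex -3.36 0.946 -3.815
vertex -3.266 1.031 -2.352
endloop
endfacet
facet normal -0.997 0.051 0.061
outer loop
vertex -3.266 1.031 -2.352
vertex -3.36 0.946 -3.815
vertex -3.32 0.374 -2.682
endloop
endfacet
facet normal 0.031 -0.451 0.892
outer loop
vertex -3.266 1.031 -2.352
vertex -3.32 0.374 -2.682
vertex -2.53 0.664 -2.563
endloop
endfacet
facet normal -0.032 0.450 -0.892
outer loop
vertex -3.36 0.946 -3.815
vertex -2.57 1.236 -3.697
vertex -2.819 0.507 -4.056
endloop
endfacet
facet normal -0.679 -0.665 -0.312
outer loop
vertex -3.36 0.946 -3.815
vertex -2.819 0.507 -4.056
vertex -3.32 0.374 -2.682
endloop
endfacet
facet normal -0.678 -0.666 -0.312
outer loop
vertex -3.32 0.374 -2.682
vertex -2.819 0.507 -4.056
vertex -2.778 -0.065 -2.923
endloop
endfacet
facet normal 0.031 -0.451 0.892
outer loop
vertex -3.32 0.374 -2.682
vertex -2.778 -0.065 -2.923
vertex -2.53 0.664 -2.563
endloop
endfacet
facet normal -0.031 0.450 -0.892
outer loop
vertex -2.819 0.507 -4.056
vertex -2.57 1.236 -3.697
vertex -2.09 0.617 -4.026
endloop
endfacet
facet normal 0.151 -0.880 -0.450
outer loop
vertex -2.819 0.507 -4.056
vertex -2.09 0.617 -4.026
vertex -2.778 -0.065 -2.923
endloop
endfacet
facet normal 0.152 -0.880 -0.450
outer loop
vertex -2.778 -0.065 -2.923
vertex -2.09 0.617 -4.026
vertex -2.05 0.045 -2.893
endloop
endfacet
facet normal 0.031 -0.451 0.892
outer loop
vertex -2.778 -0.065 -2.923
vertex -2.05 0.045 -2.893
vertex -2.53 0.664 -2.563
endloop
endfacet
facet normal -0.031 0.450 -0.892
outer loop
vertex -2.09 0.617 -4.026
vertex -2.57 1.236 -3.697
vertex -1.723 1.193 -3.748
endloop
endfacet
facet normal 0.867 -0.432 -0.249
outer loop
vertex -2.09 0.617 -4.026
vertex -1.723 1.193 -3.748
vertex -2.05 0.045 -2.893
endloop
endfacet
facet normal 0.866 -0.433 -0.250
outer loop
vertex -2.05 0.045 -2.893
vertex -1.723 1.193 -3.748
vertex -1.682 0.621 -2.615
endloop
endfacet
facet normal 0.032 -0.451 0.892
outer loop
vertex -2.05 0.045 -2.893
vertex -1.682 0.621 -2.615
vertex -2.53 0.664 -2.563
endloop
endfacet
facet normal -0.031 0.449 -0.893
outer loop
vertex -1.723 1.193 -3.748
vertex -2.57 1.236 -3.697
vertex -1.994 1.802 -3.432
endloop
endfacet
facet normal 0.930 0.342 0.139
outer loop
vertex -1.723 1.193 -3.748
vertex -1.994 1.802 -3.432
vertex -1.682 0.621 -2.615
endloop
endfacet
facet normal 0.930 0.341 0.139
outer loop
vertex -1.682 0.621 -2.615
vertex -1.994 1.802 -3.432
vertex -1.953 1.23 -2.298
endloop
endfacet
facet normal 0.032 -0.450 0.892
outer loop
vertex -1.682 0.621 -2.615
vertex -1.953 1.23 -2.298
vertex -2.53 0.664 -2.563
endloop
endfacet
facet normal 0.659 -0.257 -0.707
outer loop
vertex 4.251 -4.224 1.633
vertex 3.543 -4.117 0.934
vertex 4.224 -3.513 1.349
endloop
endfacet
facet normal 0.361 0.358 0.861
outer loop
vertex 4.251 -4.224 1.633
vertex 4.224 -3.513 1.349
vertex 2.377 -3.663 2.186
endloop
endfacet
facet normal 0.659 -0.257 -0.707
outer loop
vertex 4.224 -3.513 1.349
vertex 3.543 -4.117 0.934
vertex 3.798 -3.157 0.822
endloop
endfacet
facet normal 0.143 0.870 0.472
outer loop
vertex 4.224 -3.513 1.349
vertex 3.798 -3.157 0.822
vertex 2.377 -3.663 2.186
endloop
endfacet
facet normal 0.659 -0.257 -0.707
outer loop
vertex 3.798 -3.157 0.822
vertex 3.543 -4.117 0.934
vertex 3.223 -3.363 0.361
endloop
endfacet
facet normal -0.336 0.942 -0.001
outer loop
vertex 3.798 -3.157 0.822
vertex 3.223 -3.363 0.361
vertex 2.377 -3.663 2.186
endloop
endfacet
facet normal 0.658 -0.258 -0.707
outer loop
vertex 3.223 -3.363 0.361
vertex 3.543 -4.117 0.934
vertex 2.835 -4.011 0.236
endloop
endfacet
facet normal -0.798 0.532 -0.282
outer loop
vertex 3.223 -3.363 0.361
vertex 2.835 -4.011 0.236
vertex 2.377 -3.663 2.186
endloop
endfacet
facet normal 0.659 -0.257 -0.707
outer loop
vertex 2.835 -4.011 0.236
vertex 3.543 -4.117 0.934
vertex 2.862 -4.722 0.52
endloop
endfacet
facet normal -0.971 -0.119 -0.207
outer loop
vertex 2.835 -4.011 0.236
vertex 2.862 -4.722 0.52
vertex 2.377 -3.663 2.186
endloop
endfacet
facet normal 0.658 -0.257 -0.707
outer loop
vertex 2.862 -4.722 0.52
vertex 3.543 -4.117 0.934
vertex 3.288 -5.078 1.046
endloop
endfacet
facet normal -0.753 -0.632 0.182
outer loop
vertex 2.862 -4.722 0.52
vertex 3.288 -5.078 1.046
vertex 2.377 -3.663 2.186
endloop
endfacet
facet normal 0.658 -0.257 -0.708
outer loop
vertex 3.288 -5.078 1.046
vertex 3.543 -4.117 0.934
vertex 3.864 -4.872 1.507
endloop
endfacet
facet normal -0.273 -0.704 0.656
outer loop
vertex 3.288 -5.078 1.046
vertex 3.864 -4.872 1.507
vertex 2.377 -3.663 2.186
endloop
endfacet
facet normal 0.659 -0.256 -0.707
outer loop
vertex 3.864 -4.872 1.507
vertex 3.543 -4.117 0.934
vertex 4.251 -4.224 1.633
endloop
endfacet
facet normal 0.188 -0.295 0.937
outer loop
vertex 3.864 -4.872 1.507
vertex 4.251 -4.224 1.633
vertex 2.377 -3.663 2.186
endloop
endfacet

endsolid


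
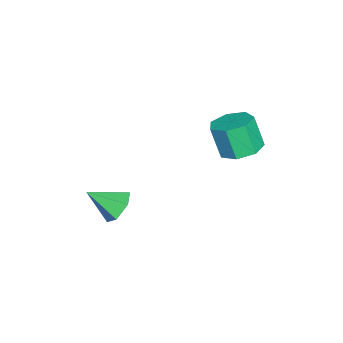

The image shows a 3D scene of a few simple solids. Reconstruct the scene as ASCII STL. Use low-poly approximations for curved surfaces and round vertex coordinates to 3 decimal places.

solid 
facet normal -0.146 0.804 -0.577
outer loop
vertex 2.817 -2.259 -2.061
vertex 2.35 -1.924 -1.476
vertex 3.158 -1.784 -1.486
endloop
endfacet
facet normal 0.874 -0.467 -0.133
outer loop
vertex 2.817 -2.259 -2.061
vertex 3.158 -1.784 -1.486
vertex 2.57 -3.136 -0.604
endloop
endfacet
facet normal -0.146 0.802 -0.579
outer loop
vertex 3.158 -1.784 -1.486
vertex 2.35 -1.924 -1.476
vertex 2.691 -1.448 -0.902
endloop
endfacet
facet normal 0.794 0.050 0.606
outer loop
vertex 3.158 -1.784 -1.486
vertex 2.691 -1.448 -0.902
vertex 2.57 -3.136 -0.604
endloop
endfacet
facet normal -0.146 0.802 -0.579
outer loop
vertex 2.691 -1.448 -0.902
vertex 2.35 -1.924 -1.476
vertex 1.883 -1.588 -0.892
endloop
endfacet
facet normal -0.018 0.175 0.984
outer loop
vertex 2.691 -1.448 -0.902
vertex 1.883 -1.588 -0.892
vertex 2.57 -3.136 -0.604
endloop
endfacet
facet normal -0.145 0.803 -0.578
outer loop
vertex 1.883 -1.588 -0.892
vertex 2.35 -1.924 -1.476
vertex 1.542 -2.063 -1.467
endloop
endfacet
facet normal -0.750 -0.217 0.624
outer loop
vertex 1.883 -1.588 -0.892
vertex 1.542 -2.063 -1.467
vertex 2.57 -3.136 -0.604
endloop
endfacet
facet normal -0.145 0.803 -0.578
outer loop
vertex 1.542 -2.063 -1.467
vertex 2.35 -1.924 -1.476
vertex 2.009 -2.399 -2.051
endloop
endfacet
facet normal -0.670 -0.734 -0.114
outer loop
vertex 1.542 -2.063 -1.467
vertex 2.009 -2.399 -2.051
vertex 2.57 -3.136 -0.604
endloop
endfacet
facet normal -0.146 0.804 -0.577
outer loop
vertex 2.009 -2.399 -2.051
vertex 2.35 -1.924 -1.476
vertex 2.817 -2.259 -2.061
endloop
endfacet
facet normal 0.143 -0.859 -0.493
outer loop
vertex 2.009 -2.399 -2.051
vertex 2.817 -2.259 -2.061
vertex 2.57 -3.136 -0.604
endloop
endfacet
facet normal 0.151 0.328 -0.933
outer loop
vertex 0.938 3.157 1.695
vertex 0.403 2.494 1.375
vertex 0.171 3.335 1.633
endloop
endfacet
facet normal 0.184 0.918 0.352
outer loop
vertex 0.938 3.157 1.695
vertex 0.171 3.335 1.633
vertex 0.712 2.669 3.085
endloop
endfacet
facet normal 0.184 0.918 0.352
outer loop
vertex 0.712 2.669 3.085
vertex 0.171 3.335 1.633
vertex -0.055 2.847 3.023
endloop
endfacet
facet normal -0.151 -0.328 0.933
outer loop
vertex 0.712 2.669 3.085
vertex -0.055 2.847 3.023
vertex 0.177 2.006 2.765
endloop
endfacet
facet normal 0.151 0.328 -0.933
outer loop
vertex 0.171 3.335 1.633
vertex 0.403 2.494 1.375
vertex -0.421 2.88 1.377
endloop
endfacet
facet normal -0.644 0.749 0.158
outer loop
vertex 0.171 3.335 1.633
vertex -0.421 2.88 1.377
vertex -0.055 2.847 3.023
endloop
endfacet
facet normal -0.644 0.749 0.158
outer loop
vertex -0.055 2.847 3.023
vertex -0.421 2.88 1.377
vertex -0.647 2.392 2.767
endloop
endfacet
facet normal -0.151 -0.328 0.933
outer loop
vertex -0.055 2.847 3.023
vertex -0.647 2.392 2.767
vertex 0.177 2.006 2.765
endloop
endfacet
facet normal 0.151 0.327 -0.933
outer loop
vertex -0.421 2.88 1.377
vertex 0.403 2.494 1.375
vertex -0.393 2.134 1.12
endloop
endfacet
facet normal -0.988 0.016 -0.155
outer loop
vertex -0.421 2.88 1.377
vertex -0.393 2.134 1.12
vertex -0.647 2.392 2.767
endloop
endfacet
facet normal -0.988 0.015 -0.155
outer loop
vertex -0.647 2.392 2.767
vertex -0.393 2.134 1.12
vertex -0.618 1.646 2.509
endloop
endfacet
facet normal -0.152 -0.328 0.932
outer loop
vertex -0.647 2.392 2.767
vertex -0.618 1.646 2.509
vertex 0.177 2.006 2.765
endloop
endfacet
facet normal 0.151 0.327 -0.933
outer loop
vertex -0.393 2.134 1.12
vertex 0.403 2.494 1.375
vertex 0.235 1.659 1.055
endloop
endfacet
facet normal -0.588 -0.729 -0.351
outer loop
vertex -0.393 2.134 1.12
vertex 0.235 1.659 1.055
vertex -0.618 1.646 2.509
endloop
endfacet
facet normal -0.588 -0.728 -0.352
outer loop
vertex -0.618 1.646 2.509
vertex 0.235 1.659 1.055
vertex 0.009 1.171 2.444
endloop
endfacet
facet normal -0.152 -0.328 0.932
outer loop
vertex -0.618 1.646 2.509
vertex 0.009 1.171 2.444
vertex 0.177 2.006 2.765
endloop
endfacet
facet normal 0.151 0.327 -0.933
outer loop
vertex 0.235 1.659 1.055
vertex 0.403 2.494 1.375
vertex 0.989 1.813 1.231
endloop
endfacet
facet normal 0.255 -0.925 -0.283
outer loop
vertex 0.235 1.659 1.055
vertex 0.989 1.813 1.231
vertex 0.009 1.171 2.444
endloop
endfacet
facet normal 0.255 -0.925 -0.283
outer loop
vertex 0.009 1.171 2.444
vertex 0.989 1.813 1.231
vertex 0.763 1.325 2.621
endloop
endfacet
facet normal -0.152 -0.328 0.932
outer loop
vertex 0.009 1.171 2.444
vertex 0.763 1.325 2.621
vertex 0.177 2.006 2.765
endloop
endfacet
facet normal 0.151 0.327 -0.933
outer loop
vertex 0.989 1.813 1.231
vertex 0.403 2.494 1.375
vertex 1.302 2.48 1.516
endloop
endfacet
facet normal 0.906 -0.424 -0.002
outer loop
vertex 0.989 1.813 1.231
vertex 1.302 2.48 1.516
vertex 0.763 1.325 2.621
endloop
endfacet
facet normal 0.906 -0.424 -0.002
outer loop
vertex 0.763 1.325 2.621
vertex 1.302 2.48 1.516
vertex 1.076 1.992 2.906
endloop
endfacet
facet normal -0.151 -0.327 0.933
outer loop
vertex 0.763 1.325 2.621
vertex 1.076 1.992 2.906
vertex 0.177 2.006 2.765
endloop
endfacet
facet normal 0.151 0.328 -0.932
outer loop
vertex 1.302 2.48 1.516
vertex 0.403 2.494 1.375
vertex 0.938 3.157 1.695
endloop
endfacet
facet normal 0.874 0.396 0.281
outer loop
vertex 1.302 2.48 1.516
vertex 0.938 3.157 1.695
vertex 1.076 1.992 2.906
endloop
endfacet
facet normal 0.874 0.396 0.281
outer loop
vertex 1.076 1.992 2.906
vertex 0.938 3.157 1.695
vertex 0.712 2.669 3.085
endloop
endfacet
facet normal -0.151 -0.328 0.932
outer loop
vertex 1.076 1.992 2.906
vertex 0.712 2.669 3.085
vertex 0.177 2.006 2.765
endloop
endfacet

endsolid


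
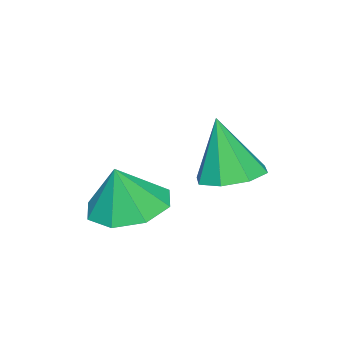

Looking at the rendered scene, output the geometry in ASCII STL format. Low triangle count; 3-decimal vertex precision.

solid 
facet normal -0.313 0.073 -0.947
outer loop
vertex -1.182 -3.079 1.56
vertex -1.94 -2.513 1.854
vertex -1.01 -2.341 1.56
endloop
endfacet
facet normal 0.932 -0.217 0.290
outer loop
vertex -1.182 -3.079 1.56
vertex -1.01 -2.341 1.56
vertex -1.54 -2.607 3.066
endloop
endfacet
facet normal -0.313 0.073 -0.947
outer loop
vertex -1.01 -2.341 1.56
vertex -1.94 -2.513 1.854
vertex -1.383 -1.704 1.732
endloop
endfacet
facet normal 0.843 0.395 0.366
outer loop
vertex -1.01 -2.341 1.56
vertex -1.383 -1.704 1.732
vertex -1.54 -2.607 3.066
endloop
endfacet
facet normal -0.312 0.072 -0.947
outer loop
vertex -1.383 -1.704 1.732
vertex -1.94 -2.513 1.854
vertex -2.082 -1.541 1.975
endloop
endfacet
facet normal 0.366 0.750 0.551
outer loop
vertex -1.383 -1.704 1.732
vertex -2.082 -1.541 1.975
vertex -1.54 -2.607 3.066
endloop
endfacet
facet normal -0.312 0.072 -0.947
outer loop
vertex -2.082 -1.541 1.975
vertex -1.94 -2.513 1.854
vertex -2.698 -1.948 2.147
endloop
endfacet
facet normal -0.219 0.641 0.735
outer loop
vertex -2.082 -1.541 1.975
vertex -2.698 -1.948 2.147
vertex -1.54 -2.607 3.066
endloop
endfacet
facet normal -0.312 0.073 -0.947
outer loop
vertex -2.698 -1.948 2.147
vertex -1.94 -2.513 1.854
vertex -2.87 -2.686 2.147
endloop
endfacet
facet normal -0.569 0.133 0.812
outer loop
vertex -2.698 -1.948 2.147
vertex -2.87 -2.686 2.147
vertex -1.54 -2.607 3.066
endloop
endfacet
facet normal -0.312 0.073 -0.947
outer loop
vertex -2.87 -2.686 2.147
vertex -1.94 -2.513 1.854
vertex -2.497 -3.323 1.975
endloop
endfacet
facet normal -0.479 -0.479 0.735
outer loop
vertex -2.87 -2.686 2.147
vertex -2.497 -3.323 1.975
vertex -1.54 -2.607 3.066
endloop
endfacet
facet normal -0.312 0.073 -0.947
outer loop
vertex -2.497 -3.323 1.975
vertex -1.94 -2.513 1.854
vertex -1.798 -3.486 1.732
endloop
endfacet
facet normal -0.003 -0.835 0.551
outer loop
vertex -2.497 -3.323 1.975
vertex -1.798 -3.486 1.732
vertex -1.54 -2.607 3.066
endloop
endfacet
facet normal -0.313 0.073 -0.947
outer loop
vertex -1.798 -3.486 1.732
vertex -1.94 -2.513 1.854
vertex -1.182 -3.079 1.56
endloop
endfacet
facet normal 0.582 -0.726 0.366
outer loop
vertex -1.798 -3.486 1.732
vertex -1.182 -3.079 1.56
vertex -1.54 -2.607 3.066
endloop
endfacet
facet normal -0.038 0.220 -0.975
outer loop
vertex -3.14 -1.465 2.258
vertex -3.853 -1.039 2.382
vertex -3.036 -0.845 2.394
endloop
endfacet
facet normal 0.916 -0.226 0.331
outer loop
vertex -3.14 -1.465 2.258
vertex -3.036 -0.845 2.394
vertex -3.787 -1.421 4.078
endloop
endfacet
facet normal -0.038 0.219 -0.975
outer loop
vertex -3.036 -0.845 2.394
vertex -3.853 -1.039 2.382
vertex -3.411 -0.339 2.522
endloop
endfacet
facet normal 0.756 0.437 0.487
outer loop
vertex -3.036 -0.845 2.394
vertex -3.411 -0.339 2.522
vertex -3.787 -1.421 4.078
endloop
endfacet
facet normal -0.039 0.220 -0.975
outer loop
vertex -3.411 -0.339 2.522
vertex -3.853 -1.039 2.382
vertex -4.045 -0.243 2.569
endloop
endfacet
facet normal 0.163 0.791 0.590
outer loop
vertex -3.411 -0.339 2.522
vertex -4.045 -0.243 2.569
vertex -3.787 -1.421 4.078
endloop
endfacet
facet normal -0.038 0.220 -0.975
outer loop
vertex -4.045 -0.243 2.569
vertex -3.853 -1.039 2.382
vertex -4.567 -0.613 2.506
endloop
endfacet
facet normal -0.516 0.630 0.580
outer loop
vertex -4.045 -0.243 2.569
vertex -4.567 -0.613 2.506
vertex -3.787 -1.421 4.078
endloop
endfacet
facet normal -0.038 0.220 -0.975
outer loop
vertex -4.567 -0.613 2.506
vertex -3.853 -1.039 2.382
vertex -4.67 -1.233 2.37
endloop
endfacet
facet normal -0.885 0.046 0.463
outer loop
vertex -4.567 -0.613 2.506
vertex -4.67 -1.233 2.37
vertex -3.787 -1.421 4.078
endloop
endfacet
facet normal -0.038 0.220 -0.975
outer loop
vertex -4.67 -1.233 2.37
vertex -3.853 -1.039 2.382
vertex -4.295 -1.739 2.241
endloop
endfacet
facet normal -0.725 -0.616 0.307
outer loop
vertex -4.67 -1.233 2.37
vertex -4.295 -1.739 2.241
vertex -3.787 -1.421 4.078
endloop
endfacet
facet normal -0.037 0.220 -0.975
outer loop
vertex -4.295 -1.739 2.241
vertex -3.853 -1.039 2.382
vertex -3.661 -1.835 2.195
endloop
endfacet
facet normal -0.132 -0.970 0.204
outer loop
vertex -4.295 -1.739 2.241
vertex -3.661 -1.835 2.195
vertex -3.787 -1.421 4.078
endloop
endfacet
facet normal -0.038 0.220 -0.975
outer loop
vertex -3.661 -1.835 2.195
vertex -3.853 -1.039 2.382
vertex -3.14 -1.465 2.258
endloop
endfacet
facet normal 0.548 -0.808 0.214
outer loop
vertex -3.661 -1.835 2.195
vertex -3.14 -1.465 2.258
vertex -3.787 -1.421 4.078
endloop
endfacet

endsolid


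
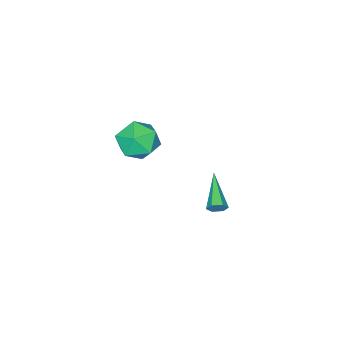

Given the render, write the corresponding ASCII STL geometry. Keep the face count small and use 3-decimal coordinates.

solid 
facet normal 0.637 0.664 -0.391
outer loop
vertex 1.957 2.805 -0.005
vertex 1.637 2.883 -0.394
vertex 1.6 3.167 0.028
endloop
endfacet
facet normal 0.181 0.089 0.979
outer loop
vertex 1.957 2.805 -0.005
vertex 1.6 3.167 0.028
vertex 0.323 1.517 0.414
endloop
endfacet
facet normal 0.637 0.664 -0.391
outer loop
vertex 1.6 3.167 0.028
vertex 1.637 2.883 -0.394
vertex 1.28 3.245 -0.361
endloop
endfacet
facet normal -0.570 0.578 0.585
outer loop
vertex 1.6 3.167 0.028
vertex 1.28 3.245 -0.361
vertex 0.323 1.517 0.414
endloop
endfacet
facet normal 0.637 0.664 -0.391
outer loop
vertex 1.28 3.245 -0.361
vertex 1.637 2.883 -0.394
vertex 1.317 2.961 -0.783
endloop
endfacet
facet normal -0.883 0.349 -0.312
outer loop
vertex 1.28 3.245 -0.361
vertex 1.317 2.961 -0.783
vertex 0.323 1.517 0.414
endloop
endfacet
facet normal 0.638 0.662 -0.392
outer loop
vertex 1.317 2.961 -0.783
vertex 1.637 2.883 -0.394
vertex 1.674 2.598 -0.815
endloop
endfacet
facet normal -0.447 -0.368 -0.815
outer loop
vertex 1.317 2.961 -0.783
vertex 1.674 2.598 -0.815
vertex 0.323 1.517 0.414
endloop
endfacet
facet normal 0.638 0.662 -0.392
outer loop
vertex 1.674 2.598 -0.815
vertex 1.637 2.883 -0.394
vertex 1.994 2.52 -0.426
endloop
endfacet
facet normal 0.302 -0.856 -0.420
outer loop
vertex 1.674 2.598 -0.815
vertex 1.994 2.52 -0.426
vertex 0.323 1.517 0.414
endloop
endfacet
facet normal 0.638 0.662 -0.392
outer loop
vertex 1.994 2.52 -0.426
vertex 1.637 2.883 -0.394
vertex 1.957 2.805 -0.005
endloop
endfacet
facet normal 0.616 -0.626 0.478
outer loop
vertex 1.994 2.52 -0.426
vertex 1.957 2.805 -0.005
vertex 0.323 1.517 0.414
endloop
endfacet
facet normal 0.031 0.246 0.969
outer loop
vertex -0.377 -2.736 0.338
vertex -0.096 -3.899 0.624
vertex 0.801 -3.09 0.39
endloop
endfacet
facet normal 0.216 0.800 0.560
outer loop
vertex -0.377 -2.736 0.338
vertex 0.801 -3.09 0.39
vertex 0.419 -2.352 -0.518
endloop
endfacet
facet normal -0.327 0.938 0.117
outer loop
vertex -0.377 -2.736 0.338
vertex 0.419 -2.352 -0.518
vertex -0.713 -2.706 -0.845
endloop
endfacet
facet normal -0.847 0.468 0.252
outer loop
vertex -0.377 -2.736 0.338
vertex -0.713 -2.706 -0.845
vertex -1.031 -3.662 -0.139
endloop
endfacet
facet normal -0.626 0.040 0.779
outer loop
vertex -0.377 -2.736 0.338
vertex -1.031 -3.662 -0.139
vertex -0.096 -3.899 0.624
endloop
endfacet
facet normal 0.778 0.606 0.165
outer loop
vertex 0.419 -2.352 -0.518
vertex 0.801 -3.09 0.39
vertex 1.191 -3.278 -0.761
endloop
endfacet
facet normal 0.479 -0.292 0.828
outer loop
vertex 0.801 -3.09 0.39
vertex -0.096 -3.899 0.624
vertex 0.873 -4.234 -0.055
endloop
endfacet
facet normal -0.583 -0.623 0.521
outer loop
vertex -0.096 -3.899 0.624
vertex -1.031 -3.662 -0.139
vertex -0.259 -4.588 -0.382
endloop
endfacet
facet normal -0.941 0.069 -0.330
outer loop
vertex -1.031 -3.662 -0.139
vertex -0.713 -2.706 -0.845
vertex -0.641 -3.85 -1.29
endloop
endfacet
facet normal -0.100 0.828 -0.551
outer loop
vertex -0.713 -2.706 -0.845
vertex 0.419 -2.352 -0.518
vertex 0.256 -3.041 -1.524
endloop
endfacet
facet normal 0.847 -0.468 -0.252
outer loop
vertex 0.537 -4.204 -1.238
vertex 1.191 -3.278 -0.761
vertex 0.873 -4.234 -0.055
endloop
endfacet
facet normal 0.327 -0.938 -0.117
outer loop
vertex 0.537 -4.204 -1.238
vertex 0.873 -4.234 -0.055
vertex -0.259 -4.588 -0.382
endloop
endfacet
facet normal -0.216 -0.800 -0.560
outer loop
vertex 0.537 -4.204 -1.238
vertex -0.259 -4.588 -0.382
vertex -0.641 -3.85 -1.29
endloop
endfacet
facet normal -0.031 -0.246 -0.969
outer loop
vertex 0.537 -4.204 -1.238
vertex -0.641 -3.85 -1.29
vertex 0.256 -3.041 -1.524
endloop
endfacet
facet normal 0.626 -0.040 -0.779
outer loop
vertex 0.537 -4.204 -1.238
vertex 0.256 -3.041 -1.524
vertex 1.191 -3.278 -0.761
endloop
endfacet
facet normal 0.941 -0.069 0.330
outer loop
vertex 0.873 -4.234 -0.055
vertex 1.191 -3.278 -0.761
vertex 0.801 -3.09 0.39
endloop
endfacet
facet normal 0.100 -0.828 0.551
outer loop
vertex -0.259 -4.588 -0.382
vertex 0.873 -4.234 -0.055
vertex -0.096 -3.899 0.624
endloop
endfacet
facet normal -0.778 -0.606 -0.165
outer loop
vertex -0.641 -3.85 -1.29
vertex -0.259 -4.588 -0.382
vertex -1.031 -3.662 -0.139
endloop
endfacet
facet normal -0.479 0.292 -0.828
outer loop
vertex 0.256 -3.041 -1.524
vertex -0.641 -3.85 -1.29
vertex -0.713 -2.706 -0.845
endloop
endfacet
facet normal 0.583 0.623 -0.521
outer loop
vertex 1.191 -3.278 -0.761
vertex 0.256 -3.041 -1.524
vertex 0.419 -2.352 -0.518
endloop
endfacet

endsolid


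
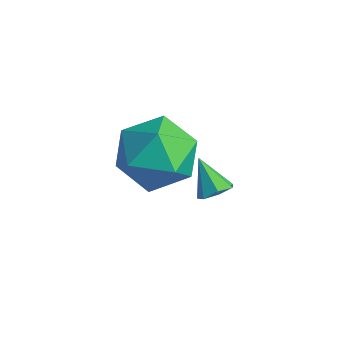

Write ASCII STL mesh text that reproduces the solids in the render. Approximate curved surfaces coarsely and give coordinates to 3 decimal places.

solid 
facet normal -0.417 0.046 0.908
outer loop
vertex -2.569 -3.161 -0.241
vertex -2.87 -4.318 -0.32
vertex -1.813 -4.005 0.149
endloop
endfacet
facet normal 0.126 0.507 0.853
outer loop
vertex -2.569 -3.161 -0.241
vertex -1.813 -4.005 0.149
vertex -1.396 -3.067 -0.47
endloop
endfacet
facet normal -0.015 0.950 0.312
outer loop
vertex -2.569 -3.161 -0.241
vertex -1.396 -3.067 -0.47
vertex -2.196 -2.8 -1.322
endloop
endfacet
facet normal -0.645 0.763 0.032
outer loop
vertex -2.569 -3.161 -0.241
vertex -2.196 -2.8 -1.322
vertex -3.107 -3.574 -1.229
endloop
endfacet
facet normal -0.893 0.205 0.401
outer loop
vertex -2.569 -3.161 -0.241
vertex -3.107 -3.574 -1.229
vertex -2.87 -4.318 -0.32
endloop
endfacet
facet normal 0.713 0.136 0.687
outer loop
vertex -1.396 -3.067 -0.47
vertex -1.813 -4.005 0.149
vertex -0.973 -4.166 -0.691
endloop
endfacet
facet normal -0.165 -0.608 0.777
outer loop
vertex -1.813 -4.005 0.149
vertex -2.87 -4.318 -0.32
vertex -1.884 -4.94 -0.598
endloop
endfacet
facet normal -0.935 -0.351 -0.044
outer loop
vertex -2.87 -4.318 -0.32
vertex -3.107 -3.574 -1.229
vertex -2.684 -4.673 -1.45
endloop
endfacet
facet normal -0.534 0.552 -0.640
outer loop
vertex -3.107 -3.574 -1.229
vertex -2.196 -2.8 -1.322
vertex -2.267 -3.735 -2.069
endloop
endfacet
facet normal 0.485 0.854 -0.188
outer loop
vertex -2.196 -2.8 -1.322
vertex -1.396 -3.067 -0.47
vertex -1.21 -3.422 -1.6
endloop
endfacet
facet normal 0.645 -0.763 -0.032
outer loop
vertex -1.511 -4.579 -1.679
vertex -0.973 -4.166 -0.691
vertex -1.884 -4.94 -0.598
endloop
endfacet
facet normal 0.015 -0.950 -0.312
outer loop
vertex -1.511 -4.579 -1.679
vertex -1.884 -4.94 -0.598
vertex -2.684 -4.673 -1.45
endloop
endfacet
facet normal -0.126 -0.507 -0.853
outer loop
vertex -1.511 -4.579 -1.679
vertex -2.684 -4.673 -1.45
vertex -2.267 -3.735 -2.069
endloop
endfacet
facet normal 0.417 -0.046 -0.908
outer loop
vertex -1.511 -4.579 -1.679
vertex -2.267 -3.735 -2.069
vertex -1.21 -3.422 -1.6
endloop
endfacet
facet normal 0.893 -0.205 -0.401
outer loop
vertex -1.511 -4.579 -1.679
vertex -1.21 -3.422 -1.6
vertex -0.973 -4.166 -0.691
endloop
endfacet
facet normal 0.534 -0.552 0.640
outer loop
vertex -1.884 -4.94 -0.598
vertex -0.973 -4.166 -0.691
vertex -1.813 -4.005 0.149
endloop
endfacet
facet normal -0.485 -0.854 0.188
outer loop
vertex -2.684 -4.673 -1.45
vertex -1.884 -4.94 -0.598
vertex -2.87 -4.318 -0.32
endloop
endfacet
facet normal -0.713 -0.136 -0.687
outer loop
vertex -2.267 -3.735 -2.069
vertex -2.684 -4.673 -1.45
vertex -3.107 -3.574 -1.229
endloop
endfacet
facet normal 0.165 0.608 -0.777
outer loop
vertex -1.21 -3.422 -1.6
vertex -2.267 -3.735 -2.069
vertex -2.196 -2.8 -1.322
endloop
endfacet
facet normal 0.935 0.351 0.044
outer loop
vertex -0.973 -4.166 -0.691
vertex -1.21 -3.422 -1.6
vertex -1.396 -3.067 -0.47
endloop
endfacet
facet normal 0.674 -0.060 -0.736
outer loop
vertex -1.449 -2.219 -3.451
vertex -1.81 -2.015 -3.798
vertex -1.451 -1.752 -3.491
endloop
endfacet
facet normal 0.422 0.079 0.903
outer loop
vertex -1.449 -2.219 -3.451
vertex -1.451 -1.752 -3.491
vertex -2.59 -1.945 -2.942
endloop
endfacet
facet normal 0.674 -0.060 -0.736
outer loop
vertex -1.451 -1.752 -3.491
vertex -1.81 -2.015 -3.798
vertex -1.723 -1.483 -3.762
endloop
endfacet
facet normal 0.162 0.777 0.609
outer loop
vertex -1.451 -1.752 -3.491
vertex -1.723 -1.483 -3.762
vertex -2.59 -1.945 -2.942
endloop
endfacet
facet normal 0.673 -0.060 -0.737
outer loop
vertex -1.723 -1.483 -3.762
vertex -1.81 -2.015 -3.798
vertex -2.06 -1.615 -4.059
endloop
endfacet
facet normal -0.417 0.906 0.070
outer loop
vertex -1.723 -1.483 -3.762
vertex -2.06 -1.615 -4.059
vertex -2.59 -1.945 -2.942
endloop
endfacet
facet normal 0.672 -0.061 -0.738
outer loop
vertex -2.06 -1.615 -4.059
vertex -1.81 -2.015 -3.798
vertex -2.209 -2.048 -4.159
endloop
endfacet
facet normal -0.876 0.372 -0.306
outer loop
vertex -2.06 -1.615 -4.059
vertex -2.209 -2.048 -4.159
vertex -2.59 -1.945 -2.942
endloop
endfacet
facet normal 0.672 -0.060 -0.738
outer loop
vertex -2.209 -2.048 -4.159
vertex -1.81 -2.015 -3.798
vertex -2.057 -2.456 -3.987
endloop
endfacet
facet normal -0.873 -0.425 -0.237
outer loop
vertex -2.209 -2.048 -4.159
vertex -2.057 -2.456 -3.987
vertex -2.59 -1.945 -2.942
endloop
endfacet
facet normal 0.672 -0.060 -0.738
outer loop
vertex -2.057 -2.456 -3.987
vertex -1.81 -2.015 -3.798
vertex -1.718 -2.532 -3.672
endloop
endfacet
facet normal -0.407 -0.885 0.225
outer loop
vertex -2.057 -2.456 -3.987
vertex -1.718 -2.532 -3.672
vertex -2.59 -1.945 -2.942
endloop
endfacet
facet normal 0.674 -0.059 -0.736
outer loop
vertex -1.718 -2.532 -3.672
vertex -1.81 -2.015 -3.798
vertex -1.449 -2.219 -3.451
endloop
endfacet
facet normal 0.168 -0.661 0.732
outer loop
vertex -1.718 -2.532 -3.672
vertex -1.449 -2.219 -3.451
vertex -2.59 -1.945 -2.942
endloop
endfacet

endsolid


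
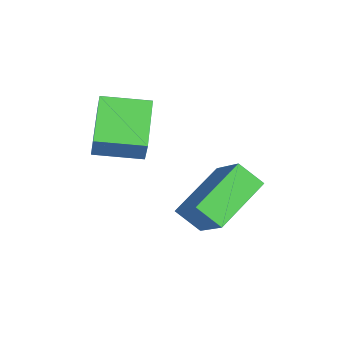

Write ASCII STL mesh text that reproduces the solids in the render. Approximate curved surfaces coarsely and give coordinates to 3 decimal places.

solid 
facet normal -0.756 -0.208 -0.621
outer loop
vertex -0.337 1.804 -2.011
vertex 0.036 2.446 -2.68
vertex 0.735 0.337 -2.824
endloop
endfacet
facet normal -0.372 -0.643 0.669
outer loop
vertex 1.884 0.654 -1.88
vertex -0.337 1.804 -2.011
vertex 0.735 0.337 -2.824
endloop
endfacet
facet normal -0.756 -0.208 -0.621
outer loop
vertex 0.735 0.337 -2.824
vertex 0.036 2.446 -2.68
vertex 1.108 0.98 -3.493
endloop
endfacet
facet normal 0.539 -0.737 -0.408
outer loop
vertex 1.108 0.98 -3.493
vertex 1.884 0.654 -1.88
vertex 0.735 0.337 -2.824
endloop
endfacet
facet normal -0.538 0.738 0.408
outer loop
vertex -0.337 1.804 -2.011
vertex 1.185 2.763 -1.736
vertex 0.036 2.446 -2.68
endloop
endfacet
facet normal -0.373 -0.643 0.669
outer loop
vertex 0.812 2.12 -1.067
vertex -0.337 1.804 -2.011
vertex 1.884 0.654 -1.88
endloop
endfacet
facet normal -0.538 0.737 0.408
outer loop
vertex 0.812 2.12 -1.067
vertex 1.185 2.763 -1.736
vertex -0.337 1.804 -2.011
endloop
endfacet
facet normal 0.372 0.643 -0.669
outer loop
vertex 0.036 2.446 -2.68
vertex 1.185 2.763 -1.736
vertex 1.108 0.98 -3.493
endloop
endfacet
facet normal 0.538 -0.738 -0.408
outer loop
vertex 2.257 1.296 -2.549
vertex 1.884 0.654 -1.88
vertex 1.108 0.98 -3.493
endloop
endfacet
facet normal 0.373 0.643 -0.669
outer loop
vertex 1.108 0.98 -3.493
vertex 1.185 2.763 -1.736
vertex 2.257 1.296 -2.549
endloop
endfacet
facet normal 0.756 0.208 0.621
outer loop
vertex 2.257 1.296 -2.549
vertex 0.812 2.12 -1.067
vertex 1.884 0.654 -1.88
endloop
endfacet
facet normal 0.756 0.208 0.621
outer loop
vertex 1.185 2.763 -1.736
vertex 0.812 2.12 -1.067
vertex 2.257 1.296 -2.549
endloop
endfacet
facet normal -0.851 0.268 0.452
outer loop
vertex -1.001 -1.389 1.054
vertex -0.646 0.037 0.877
vertex -1.44 -1.383 0.223
endloop
endfacet
facet normal -0.240 -0.963 0.120
outer loop
vertex 0.066 -1.857 -0.577
vertex -1.001 -1.389 1.054
vertex -1.44 -1.383 0.223
endloop
endfacet
facet normal -0.851 0.268 0.452
outer loop
vertex -1.44 -1.383 0.223
vertex -0.646 0.037 0.877
vertex -1.085 0.043 0.046
endloop
endfacet
facet normal -0.467 0.007 -0.884
outer loop
vertex -1.085 0.043 0.046
vertex 0.066 -1.857 -0.577
vertex -1.44 -1.383 0.223
endloop
endfacet
facet normal 0.467 -0.007 0.884
outer loop
vertex -1.001 -1.389 1.054
vertex 0.86 -0.437 0.077
vertex -0.646 0.037 0.877
endloop
endfacet
facet normal -0.240 -0.963 0.120
outer loop
vertex 0.505 -1.863 0.254
vertex -1.001 -1.389 1.054
vertex 0.066 -1.857 -0.577
endloop
endfacet
facet normal 0.467 -0.007 0.884
outer loop
vertex 0.505 -1.863 0.254
vertex 0.86 -0.437 0.077
vertex -1.001 -1.389 1.054
endloop
endfacet
facet normal 0.240 0.963 -0.120
outer loop
vertex -0.646 0.037 0.877
vertex 0.86 -0.437 0.077
vertex -1.085 0.043 0.046
endloop
endfacet
facet normal -0.467 0.007 -0.884
outer loop
vertex 0.421 -0.431 -0.754
vertex 0.066 -1.857 -0.577
vertex -1.085 0.043 0.046
endloop
endfacet
facet normal 0.240 0.963 -0.120
outer loop
vertex -1.085 0.043 0.046
vertex 0.86 -0.437 0.077
vertex 0.421 -0.431 -0.754
endloop
endfacet
facet normal 0.851 -0.268 -0.452
outer loop
vertex 0.421 -0.431 -0.754
vertex 0.505 -1.863 0.254
vertex 0.066 -1.857 -0.577
endloop
endfacet
facet normal 0.851 -0.268 -0.452
outer loop
vertex 0.86 -0.437 0.077
vertex 0.505 -1.863 0.254
vertex 0.421 -0.431 -0.754
endloop
endfacet

endsolid


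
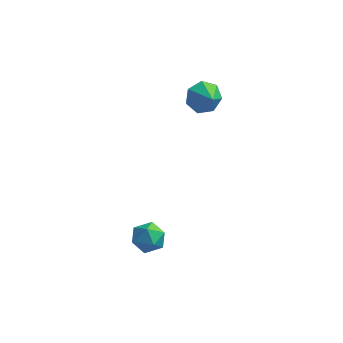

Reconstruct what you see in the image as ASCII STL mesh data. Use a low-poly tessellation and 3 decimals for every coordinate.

solid 
facet normal -0.529 -0.437 0.728
outer loop
vertex -1.758 -3.406 -3.458
vertex -1.425 -4.141 -3.657
vertex -1.053 -3.655 -3.095
endloop
endfacet
facet normal -0.376 0.240 0.895
outer loop
vertex -1.758 -3.406 -3.458
vertex -1.053 -3.655 -3.095
vertex -1.137 -2.867 -3.342
endloop
endfacet
facet normal -0.645 0.660 0.385
outer loop
vertex -1.758 -3.406 -3.458
vertex -1.137 -2.867 -3.342
vertex -1.561 -2.865 -4.056
endloop
endfacet
facet normal -0.965 0.242 -0.099
outer loop
vertex -1.758 -3.406 -3.458
vertex -1.561 -2.865 -4.056
vertex -1.739 -3.653 -4.251
endloop
endfacet
facet normal -0.893 -0.435 0.114
outer loop
vertex -1.758 -3.406 -3.458
vertex -1.739 -3.653 -4.251
vertex -1.425 -4.141 -3.657
endloop
endfacet
facet normal 0.333 0.314 0.889
outer loop
vertex -1.137 -2.867 -3.342
vertex -1.053 -3.655 -3.095
vertex -0.421 -3.267 -3.469
endloop
endfacet
facet normal 0.087 -0.781 0.618
outer loop
vertex -1.053 -3.655 -3.095
vertex -1.425 -4.141 -3.657
vertex -0.599 -4.055 -3.664
endloop
endfacet
facet normal -0.502 -0.779 -0.375
outer loop
vertex -1.425 -4.141 -3.657
vertex -1.739 -3.653 -4.251
vertex -1.023 -4.053 -4.378
endloop
endfacet
facet normal -0.620 0.318 -0.718
outer loop
vertex -1.739 -3.653 -4.251
vertex -1.561 -2.865 -4.056
vertex -1.107 -3.265 -4.625
endloop
endfacet
facet normal -0.103 0.993 0.064
outer loop
vertex -1.561 -2.865 -4.056
vertex -1.137 -2.867 -3.342
vertex -0.735 -2.779 -4.063
endloop
endfacet
facet normal 0.965 -0.242 0.099
outer loop
vertex -0.402 -3.514 -4.262
vertex -0.421 -3.267 -3.469
vertex -0.599 -4.055 -3.664
endloop
endfacet
facet normal 0.645 -0.660 -0.385
outer loop
vertex -0.402 -3.514 -4.262
vertex -0.599 -4.055 -3.664
vertex -1.023 -4.053 -4.378
endloop
endfacet
facet normal 0.376 -0.240 -0.895
outer loop
vertex -0.402 -3.514 -4.262
vertex -1.023 -4.053 -4.378
vertex -1.107 -3.265 -4.625
endloop
endfacet
facet normal 0.529 0.437 -0.728
outer loop
vertex -0.402 -3.514 -4.262
vertex -1.107 -3.265 -4.625
vertex -0.735 -2.779 -4.063
endloop
endfacet
facet normal 0.893 0.435 -0.114
outer loop
vertex -0.402 -3.514 -4.262
vertex -0.735 -2.779 -4.063
vertex -0.421 -3.267 -3.469
endloop
endfacet
facet normal 0.620 -0.318 0.718
outer loop
vertex -0.599 -4.055 -3.664
vertex -0.421 -3.267 -3.469
vertex -1.053 -3.655 -3.095
endloop
endfacet
facet normal 0.103 -0.993 -0.064
outer loop
vertex -1.023 -4.053 -4.378
vertex -0.599 -4.055 -3.664
vertex -1.425 -4.141 -3.657
endloop
endfacet
facet normal -0.333 -0.314 -0.889
outer loop
vertex -1.107 -3.265 -4.625
vertex -1.023 -4.053 -4.378
vertex -1.739 -3.653 -4.251
endloop
endfacet
facet normal -0.087 0.781 -0.618
outer loop
vertex -0.735 -2.779 -4.063
vertex -1.107 -3.265 -4.625
vertex -1.561 -2.865 -4.056
endloop
endfacet
facet normal 0.502 0.779 0.375
outer loop
vertex -0.421 -3.267 -3.469
vertex -0.735 -2.779 -4.063
vertex -1.137 -2.867 -3.342
endloop
endfacet
facet normal -0.630 0.604 -0.488
outer loop
vertex 0.198 1.968 1.487
vertex -0.464 1.481 1.739
vertex -0.118 2.162 2.135
endloop
endfacet
facet normal 0.899 0.238 0.367
outer loop
vertex 0.198 1.968 1.487
vertex -0.118 2.162 2.135
vertex 0.184 0.859 2.241
endloop
endfacet
facet normal -0.630 0.604 -0.489
outer loop
vertex -0.118 2.162 2.135
vertex -0.464 1.481 1.739
vertex -0.695 1.843 2.484
endloop
endfacet
facet normal 0.438 0.173 0.882
outer loop
vertex -0.118 2.162 2.135
vertex -0.695 1.843 2.484
vertex 0.184 0.859 2.241
endloop
endfacet
facet normal -0.630 0.604 -0.489
outer loop
vertex -0.695 1.843 2.484
vertex -0.464 1.481 1.739
vertex -1.098 1.251 2.272
endloop
endfacet
facet normal -0.067 -0.295 0.953
outer loop
vertex -0.695 1.843 2.484
vertex -1.098 1.251 2.272
vertex 0.184 0.859 2.241
endloop
endfacet
facet normal -0.630 0.604 -0.488
outer loop
vertex -1.098 1.251 2.272
vertex -0.464 1.481 1.739
vertex -1.024 0.833 1.659
endloop
endfacet
facet normal -0.237 -0.816 0.528
outer loop
vertex -1.098 1.251 2.272
vertex -1.024 0.833 1.659
vertex 0.184 0.859 2.241
endloop
endfacet
facet normal -0.630 0.605 -0.488
outer loop
vertex -1.024 0.833 1.659
vertex -0.464 1.481 1.739
vertex -0.528 0.903 1.105
endloop
endfacet
facet normal 0.057 -0.996 -0.074
outer loop
vertex -1.024 0.833 1.659
vertex -0.528 0.903 1.105
vertex 0.184 0.859 2.241
endloop
endfacet
facet normal -0.630 0.605 -0.488
outer loop
vertex -0.528 0.903 1.105
vertex -0.464 1.481 1.739
vertex 0.016 1.408 1.029
endloop
endfacet
facet normal 0.593 -0.699 -0.399
outer loop
vertex -0.528 0.903 1.105
vertex 0.016 1.408 1.029
vertex 0.184 0.859 2.241
endloop
endfacet
facet normal -0.630 0.604 -0.488
outer loop
vertex 0.016 1.408 1.029
vertex -0.464 1.481 1.739
vertex 0.198 1.968 1.487
endloop
endfacet
facet normal 0.968 -0.149 -0.202
outer loop
vertex 0.016 1.408 1.029
vertex 0.198 1.968 1.487
vertex 0.184 0.859 2.241
endloop
endfacet

endsolid


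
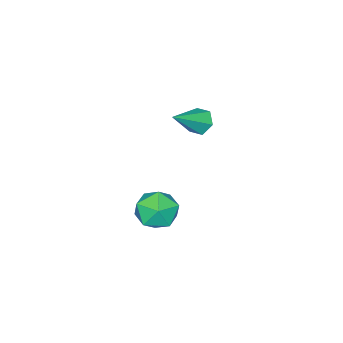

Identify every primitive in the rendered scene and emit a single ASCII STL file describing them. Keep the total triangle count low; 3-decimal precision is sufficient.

solid 
facet normal -0.044 0.543 0.839
outer loop
vertex 0.179 -0.888 2.872
vertex 0.411 -1.626 3.362
vertex 1.06 -1.07 3.036
endloop
endfacet
facet normal 0.143 0.949 0.282
outer loop
vertex 0.179 -0.888 2.872
vertex 1.06 -1.07 3.036
vertex 0.798 -0.784 2.207
endloop
endfacet
facet normal -0.375 0.904 -0.207
outer loop
vertex 0.179 -0.888 2.872
vertex 0.798 -0.784 2.207
vertex -0.013 -1.163 2.021
endloop
endfacet
facet normal -0.881 0.471 0.047
outer loop
vertex 0.179 -0.888 2.872
vertex -0.013 -1.163 2.021
vertex -0.253 -1.683 2.735
endloop
endfacet
facet normal -0.676 0.248 0.694
outer loop
vertex 0.179 -0.888 2.872
vertex -0.253 -1.683 2.735
vertex 0.411 -1.626 3.362
endloop
endfacet
facet normal 0.738 0.675 -0.001
outer loop
vertex 0.798 -0.784 2.207
vertex 1.06 -1.07 3.036
vertex 1.413 -1.457 2.285
endloop
endfacet
facet normal 0.437 0.018 0.899
outer loop
vertex 1.06 -1.07 3.036
vertex 0.411 -1.626 3.362
vertex 1.173 -1.977 2.999
endloop
endfacet
facet normal -0.588 -0.460 0.665
outer loop
vertex 0.411 -1.626 3.362
vertex -0.253 -1.683 2.735
vertex 0.362 -2.356 2.813
endloop
endfacet
facet normal -0.919 -0.099 -0.381
outer loop
vertex -0.253 -1.683 2.735
vertex -0.013 -1.163 2.021
vertex 0.1 -2.07 1.984
endloop
endfacet
facet normal -0.100 0.602 -0.792
outer loop
vertex -0.013 -1.163 2.021
vertex 0.798 -0.784 2.207
vertex 0.749 -1.514 1.658
endloop
endfacet
facet normal 0.881 -0.471 -0.047
outer loop
vertex 0.981 -2.252 2.148
vertex 1.413 -1.457 2.285
vertex 1.173 -1.977 2.999
endloop
endfacet
facet normal 0.375 -0.904 0.207
outer loop
vertex 0.981 -2.252 2.148
vertex 1.173 -1.977 2.999
vertex 0.362 -2.356 2.813
endloop
endfacet
facet normal -0.143 -0.949 -0.282
outer loop
vertex 0.981 -2.252 2.148
vertex 0.362 -2.356 2.813
vertex 0.1 -2.07 1.984
endloop
endfacet
facet normal 0.044 -0.543 -0.839
outer loop
vertex 0.981 -2.252 2.148
vertex 0.1 -2.07 1.984
vertex 0.749 -1.514 1.658
endloop
endfacet
facet normal 0.676 -0.248 -0.694
outer loop
vertex 0.981 -2.252 2.148
vertex 0.749 -1.514 1.658
vertex 1.413 -1.457 2.285
endloop
endfacet
facet normal 0.919 0.099 0.381
outer loop
vertex 1.173 -1.977 2.999
vertex 1.413 -1.457 2.285
vertex 1.06 -1.07 3.036
endloop
endfacet
facet normal 0.100 -0.602 0.792
outer loop
vertex 0.362 -2.356 2.813
vertex 1.173 -1.977 2.999
vertex 0.411 -1.626 3.362
endloop
endfacet
facet normal -0.738 -0.675 0.001
outer loop
vertex 0.1 -2.07 1.984
vertex 0.362 -2.356 2.813
vertex -0.253 -1.683 2.735
endloop
endfacet
facet normal -0.437 -0.018 -0.899
outer loop
vertex 0.749 -1.514 1.658
vertex 0.1 -2.07 1.984
vertex -0.013 -1.163 2.021
endloop
endfacet
facet normal 0.588 0.460 -0.665
outer loop
vertex 1.413 -1.457 2.285
vertex 0.749 -1.514 1.658
vertex 0.798 -0.784 2.207
endloop
endfacet
facet normal -0.811 0.106 -0.575
outer loop
vertex -3.946 -3.953 2.775
vertex -4.268 -3.733 3.27
vertex -3.952 -3.335 2.897
endloop
endfacet
facet normal 0.807 0.122 -0.578
outer loop
vertex -3.946 -3.953 2.775
vertex -3.952 -3.335 2.897
vertex -2.912 -3.907 4.23
endloop
endfacet
facet normal -0.811 0.106 -0.575
outer loop
vertex -3.952 -3.335 2.897
vertex -4.268 -3.733 3.27
vertex -4.274 -3.115 3.392
endloop
endfacet
facet normal 0.521 0.853 -0.040
outer loop
vertex -3.952 -3.335 2.897
vertex -4.274 -3.115 3.392
vertex -2.912 -3.907 4.23
endloop
endfacet
facet normal -0.811 0.106 -0.575
outer loop
vertex -4.274 -3.115 3.392
vertex -4.268 -3.733 3.27
vertex -4.59 -3.512 3.765
endloop
endfacet
facet normal -0.034 0.698 0.715
outer loop
vertex -4.274 -3.115 3.392
vertex -4.59 -3.512 3.765
vertex -2.912 -3.907 4.23
endloop
endfacet
facet normal -0.812 0.104 -0.575
outer loop
vertex -4.59 -3.512 3.765
vertex -4.268 -3.733 3.27
vertex -4.583 -4.13 3.643
endloop
endfacet
facet normal -0.303 -0.188 0.934
outer loop
vertex -4.59 -3.512 3.765
vertex -4.583 -4.13 3.643
vertex -2.912 -3.907 4.23
endloop
endfacet
facet normal -0.812 0.104 -0.575
outer loop
vertex -4.583 -4.13 3.643
vertex -4.268 -3.733 3.27
vertex -4.261 -4.351 3.148
endloop
endfacet
facet normal -0.017 -0.917 0.398
outer loop
vertex -4.583 -4.13 3.643
vertex -4.261 -4.351 3.148
vertex -2.912 -3.907 4.23
endloop
endfacet
facet normal -0.812 0.104 -0.574
outer loop
vertex -4.261 -4.351 3.148
vertex -4.268 -3.733 3.27
vertex -3.946 -3.953 2.775
endloop
endfacet
facet normal 0.539 -0.762 -0.359
outer loop
vertex -4.261 -4.351 3.148
vertex -3.946 -3.953 2.775
vertex -2.912 -3.907 4.23
endloop
endfacet

endsolid
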